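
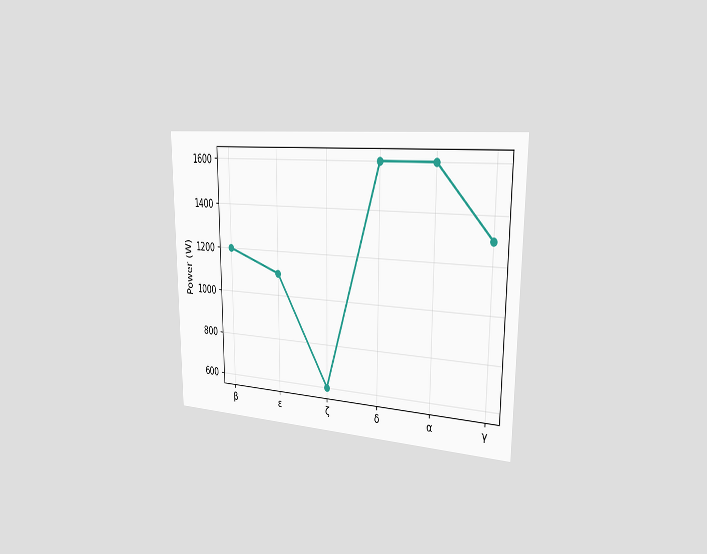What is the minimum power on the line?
The chart is viewed slightly from the right. The lowest point is at ζ, and reading across to the y-axis gives 600W.

600W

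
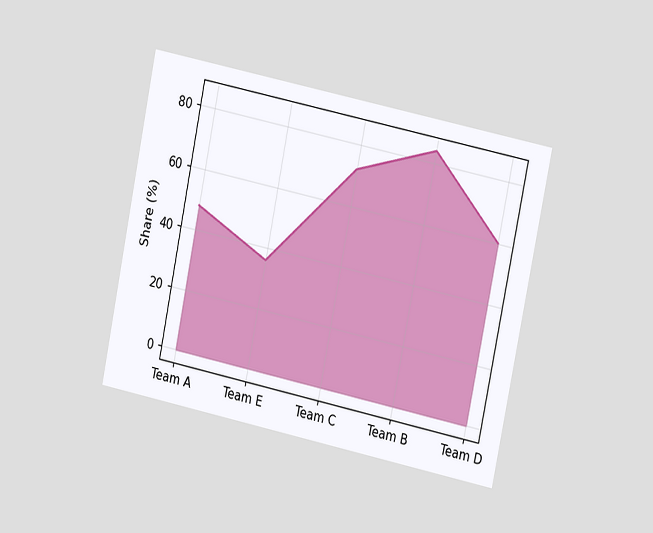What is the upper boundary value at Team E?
The chart is tilted about 12° clockwise and viewed at a slight angle. At Team E the upper boundary is at 36%.

36%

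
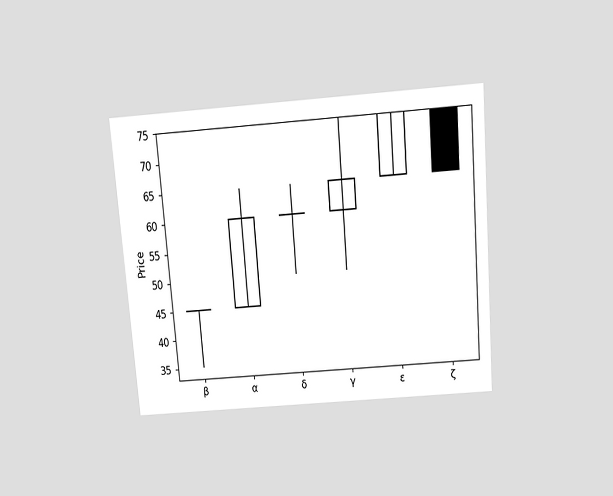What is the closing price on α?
60

The chart is tilted about 5° counter-clockwise and viewed slightly from above. The α candle closes at 60.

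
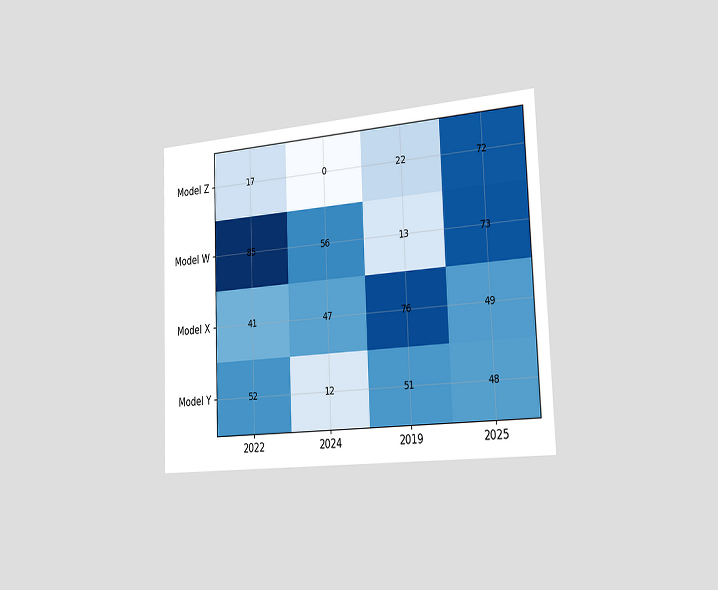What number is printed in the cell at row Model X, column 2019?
The chart is tilted about 2° counter-clockwise and viewed slightly from the right. The (Model X, 2019) cell reads 76.

76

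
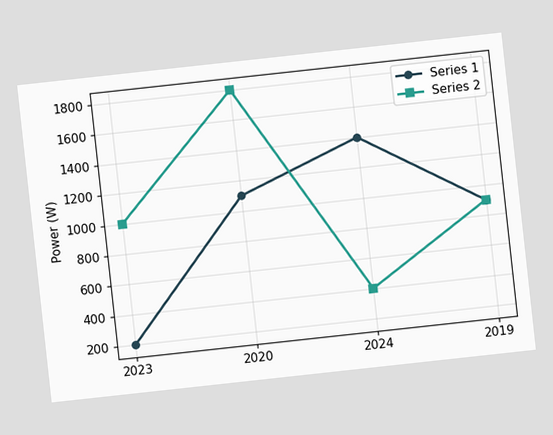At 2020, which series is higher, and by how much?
The chart is tilted about 6° counter-clockwise. At 2020, Series 2 sits above the other line by 700W.

Series 2, by 700W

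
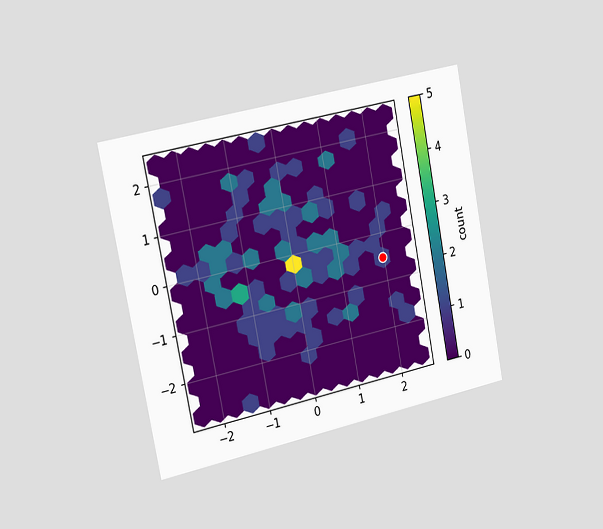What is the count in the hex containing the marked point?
1

The chart is tilted about 11° counter-clockwise and viewed slightly from the left. The marked hex reads 1 on the colorbar.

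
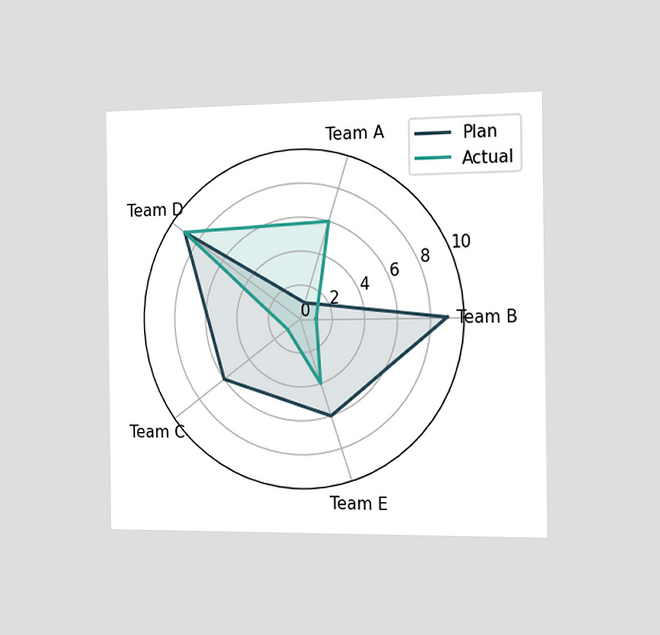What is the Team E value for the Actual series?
The chart is viewed slightly from the right. On the Team E axis, Actual reaches 4.

4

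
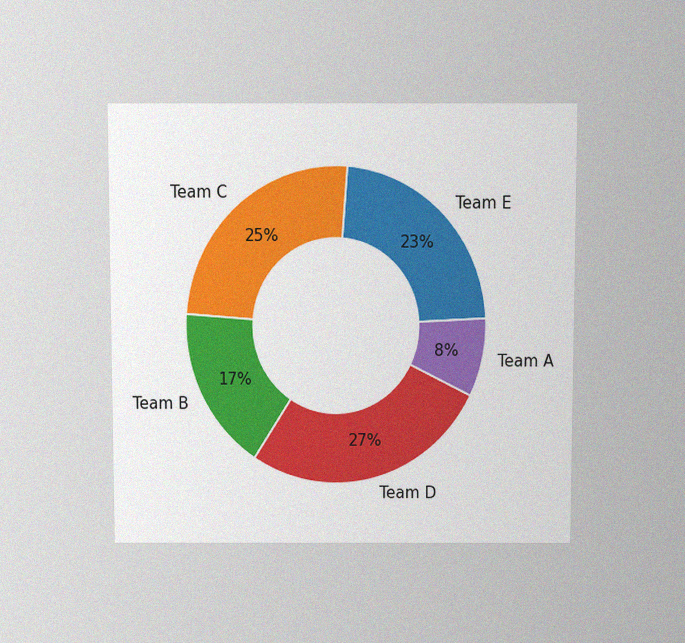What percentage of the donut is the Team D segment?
The chart is viewed slightly from above, with some photo noise. The Team D segment takes up 27% of the ring.

27%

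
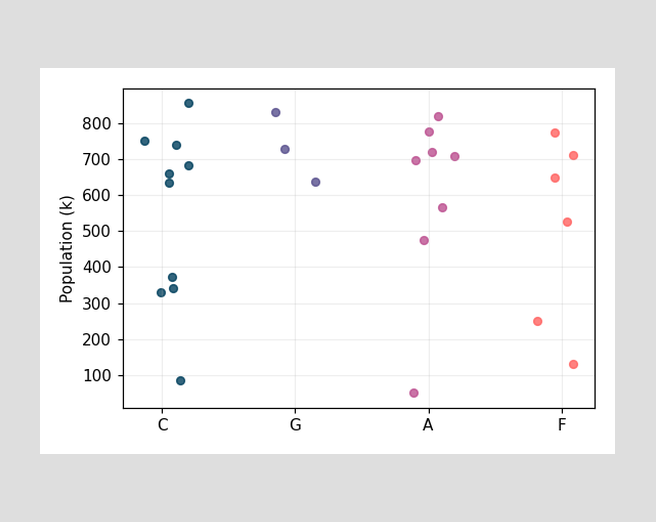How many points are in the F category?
Counting the markers in the F column gives 6.

6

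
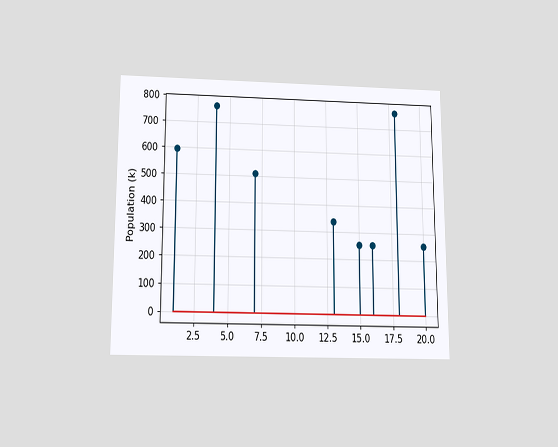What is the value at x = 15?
The chart is viewed slightly from below. The stem at x=15 reaches 255k.

255k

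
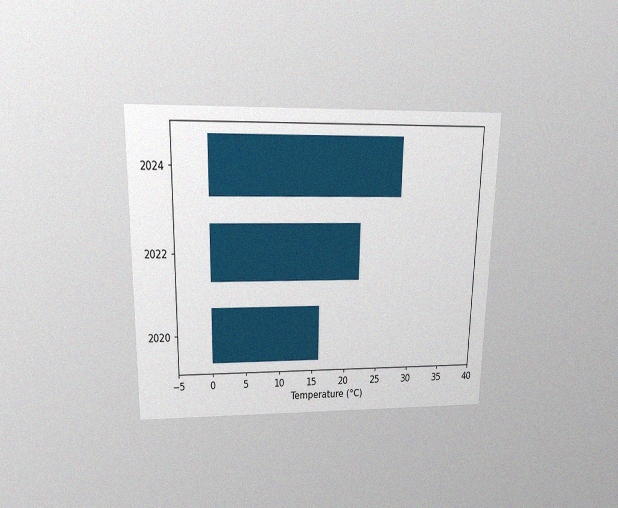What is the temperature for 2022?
The chart is viewed slightly from above, with some photo noise. Reading along the chart's x-axis, the 2022 bar reaches 22°C.

22°C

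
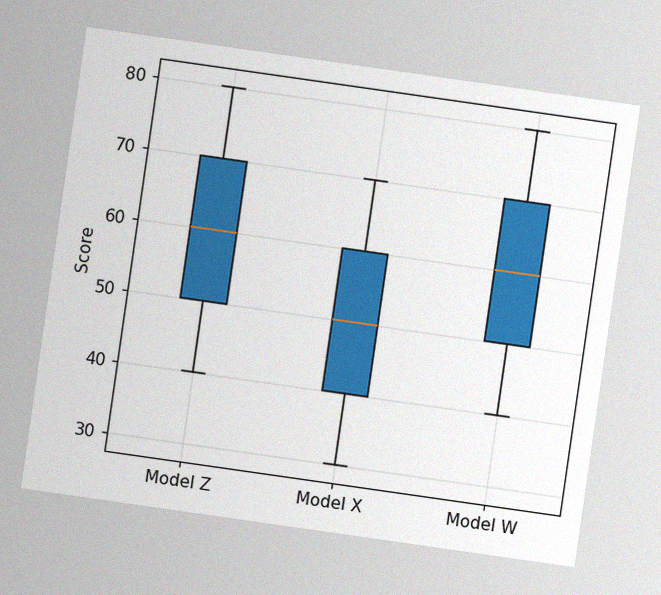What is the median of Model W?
60

The chart is tilted about 8° clockwise, with some photo noise. The median line in the Model W box sits at 60.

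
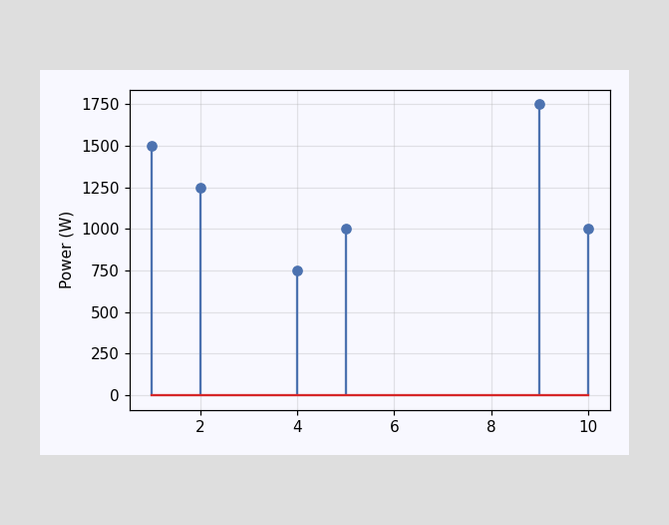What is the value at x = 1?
1500W

The stem at x=1 reaches 1500W.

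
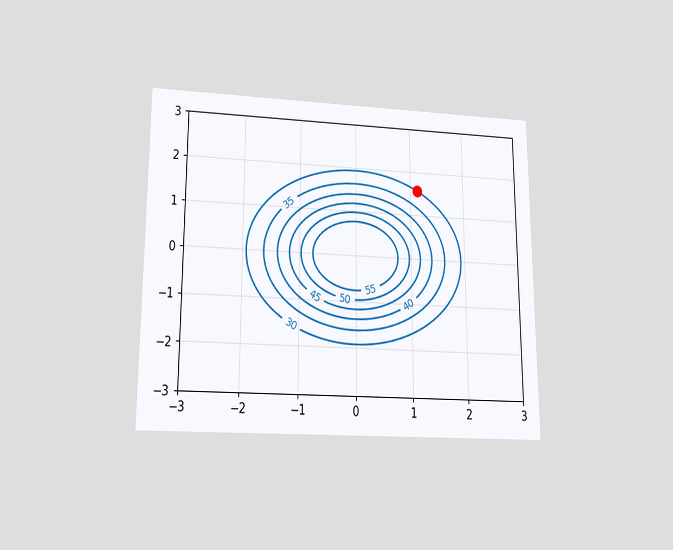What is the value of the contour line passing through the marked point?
The chart is viewed slightly from below. The marked point sits on the contour labelled 30.

30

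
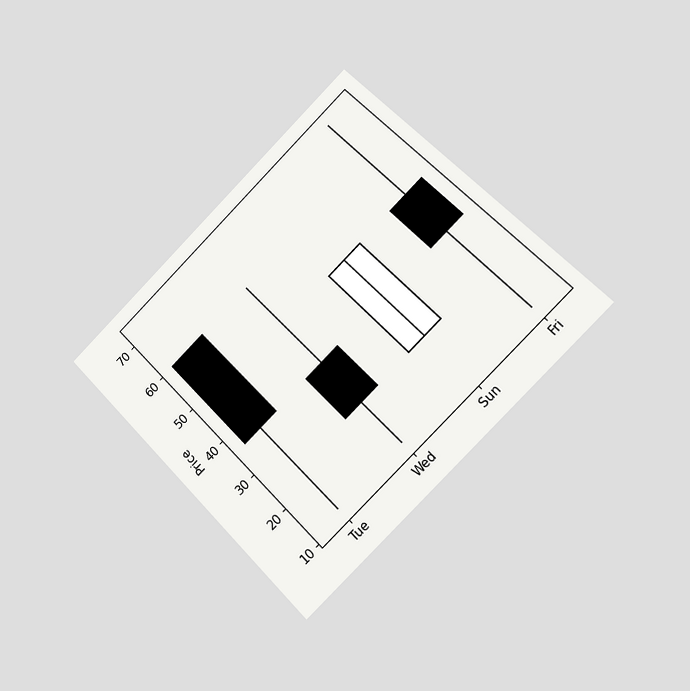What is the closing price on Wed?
The chart is tilted about 45° counter-clockwise and viewed slightly from the right. The Wed candle closes at 24.

24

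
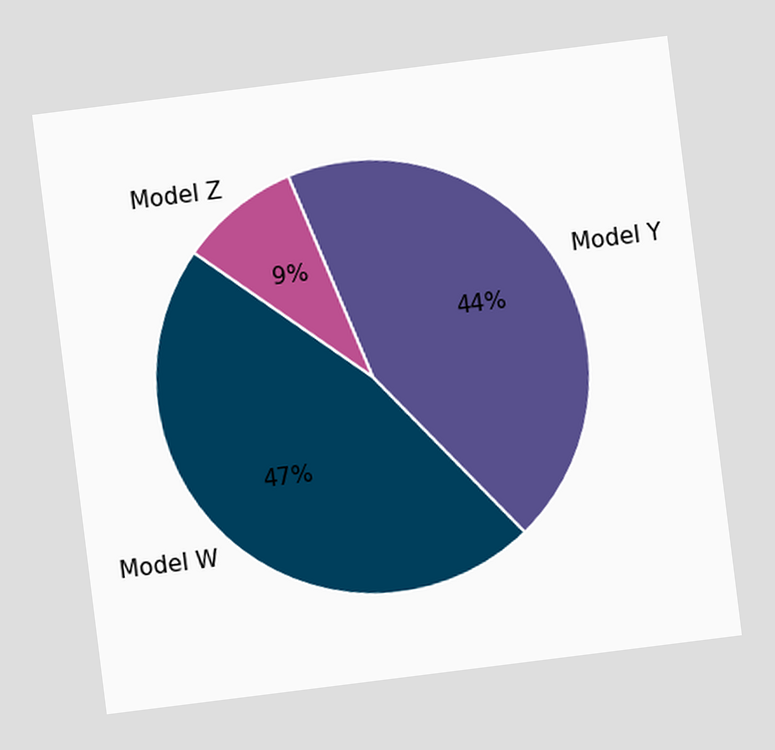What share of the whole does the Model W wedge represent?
47%

The chart is tilted about 7° counter-clockwise. The Model W slice takes up 47% of the pie.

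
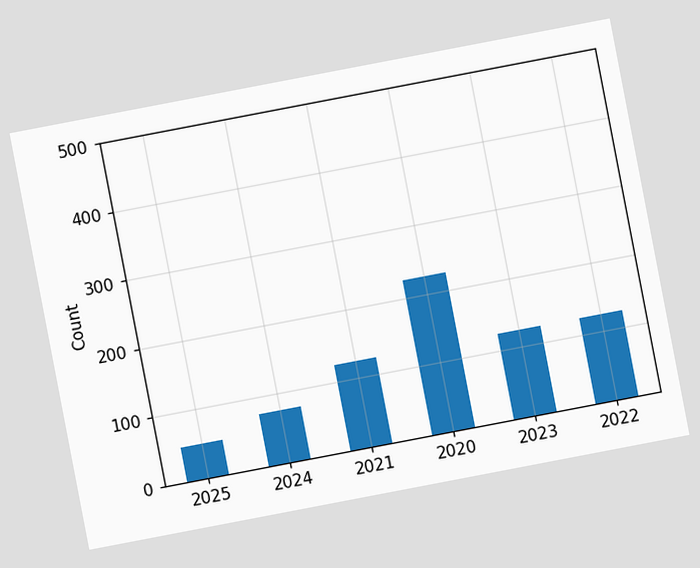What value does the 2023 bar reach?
125

The chart is tilted about 11° counter-clockwise. Reading along the chart's y-axis, the 2023 bar reaches 125.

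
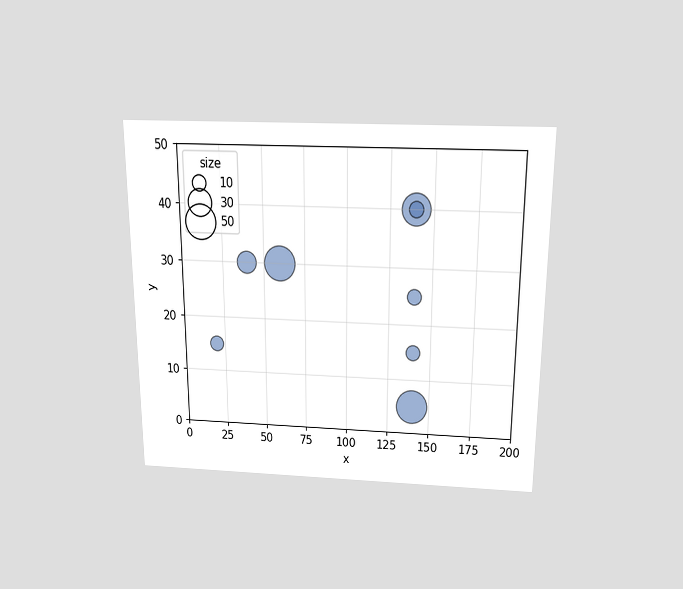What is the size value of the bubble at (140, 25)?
10

The chart is viewed slightly from above. Matching the bubble at (140, 25) against the size legend gives 10.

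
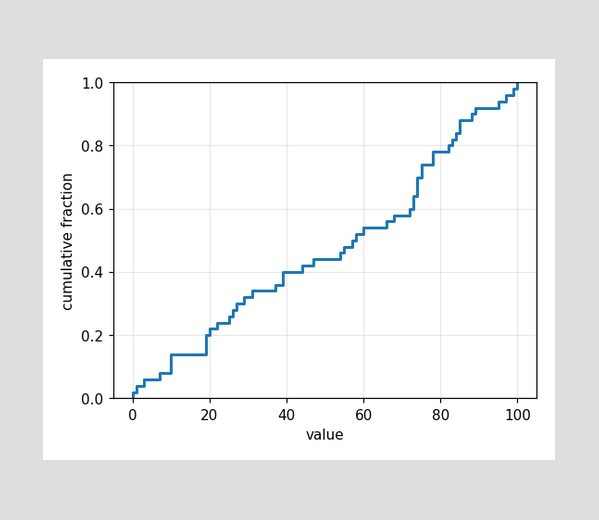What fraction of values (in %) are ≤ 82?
80%

At x=82 the ECDF step is at 80%.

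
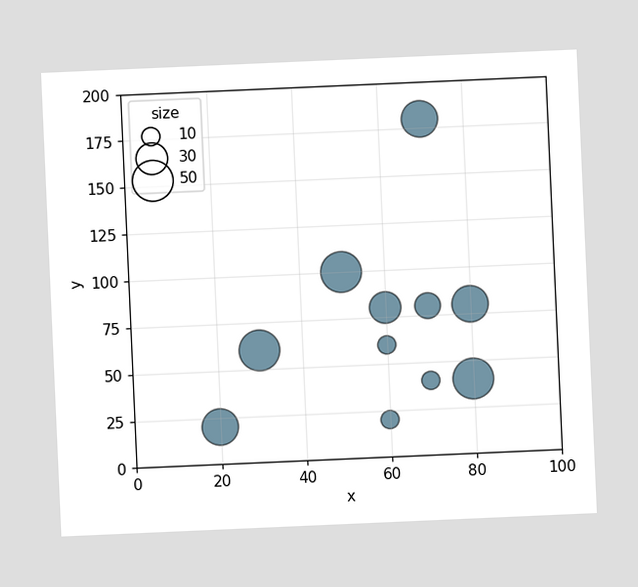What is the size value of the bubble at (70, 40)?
The chart is tilted about 3° counter-clockwise. Matching the bubble at (70, 40) against the size legend gives 10.

10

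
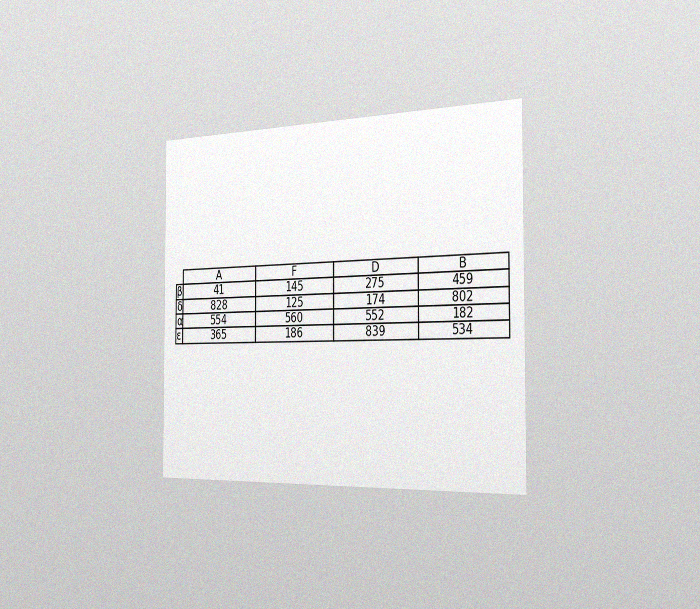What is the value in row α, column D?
552

The chart is viewed slightly from the right, with some photo noise. The (α, D) cell reads 552.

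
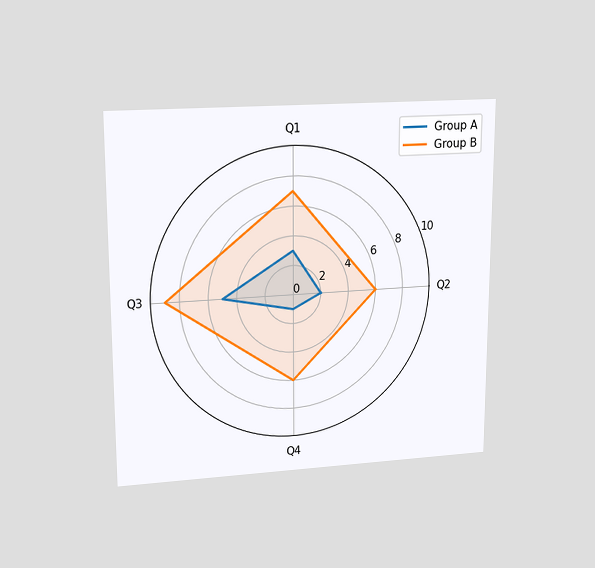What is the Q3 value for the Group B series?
9

The chart is viewed at a slight angle. On the Q3 axis, Group B reaches 9.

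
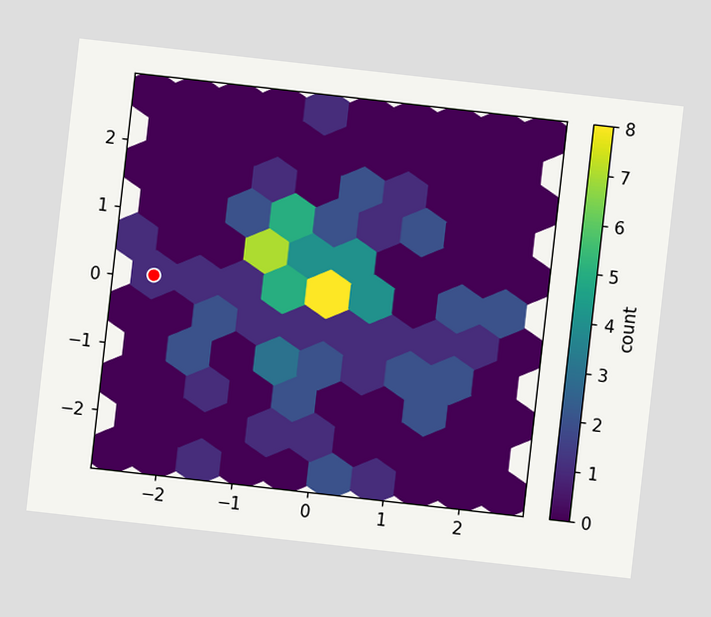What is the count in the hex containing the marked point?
The chart is tilted about 6° clockwise. The marked hex reads 1 on the colorbar.

1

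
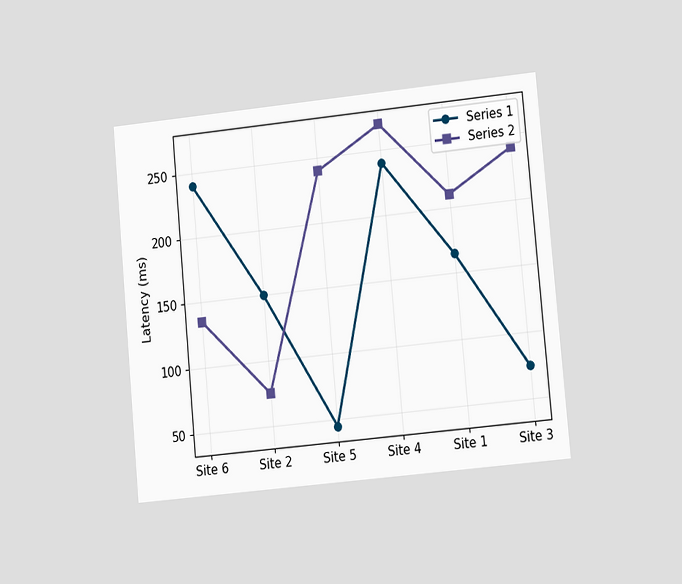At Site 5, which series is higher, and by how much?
The chart is tilted about 5° counter-clockwise and viewed at a slight angle. At Site 5, Series 2 sits above the other line by 195ms.

Series 2, by 195ms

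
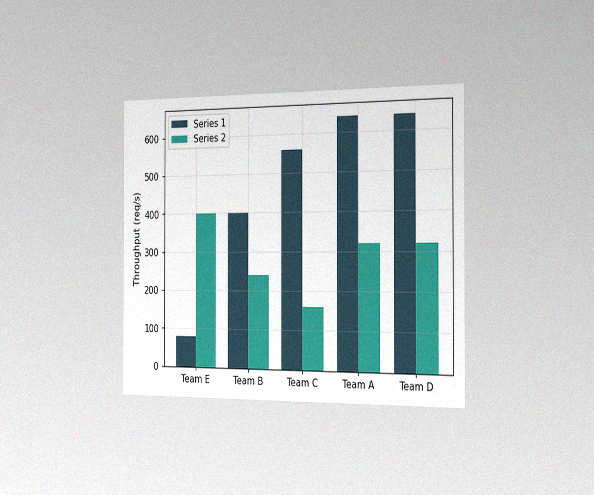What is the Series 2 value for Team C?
The chart is viewed slightly from the right, with some photo noise. The Series 2 bar at Team C reaches 160req/s on the y-axis.

160req/s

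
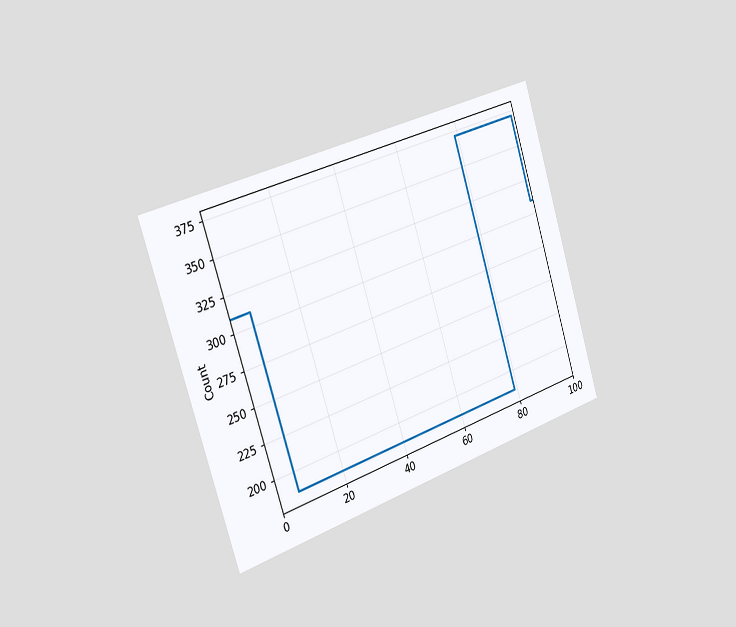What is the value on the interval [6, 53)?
186

The chart is tilted about 18° counter-clockwise and viewed slightly from the left. On [6, 53) the step sits at 186.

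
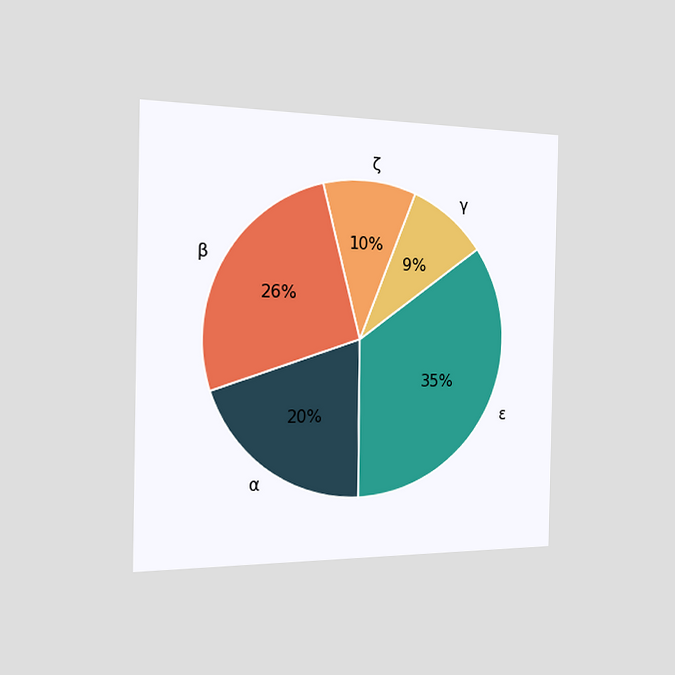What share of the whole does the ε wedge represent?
The chart is viewed slightly from the left. The ε slice takes up 35% of the pie.

35%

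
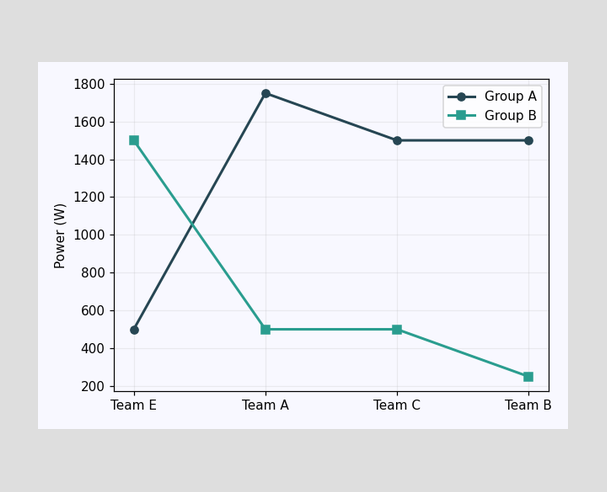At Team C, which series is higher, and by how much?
At Team C, Group A sits above the other line by 1000W.

Group A, by 1000W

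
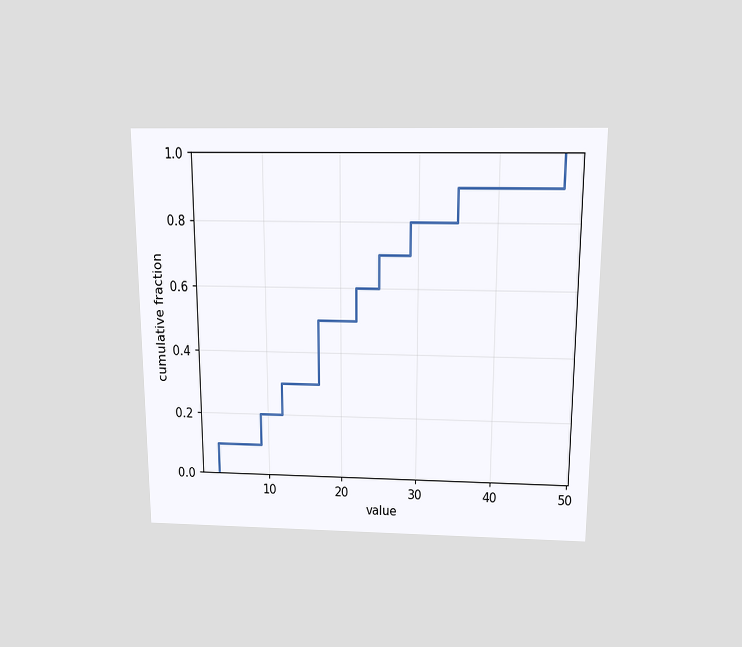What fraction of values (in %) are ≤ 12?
30%

The chart is viewed slightly from above. At x=12 the ECDF step is at 30%.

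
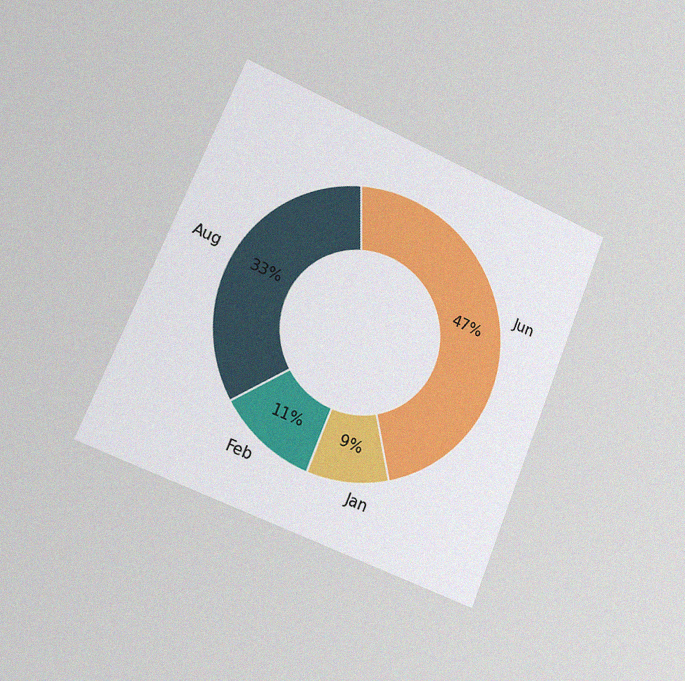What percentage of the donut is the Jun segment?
The chart is tilted about 22° clockwise and viewed slightly from the left, with some photo noise. The Jun segment takes up 47% of the ring.

47%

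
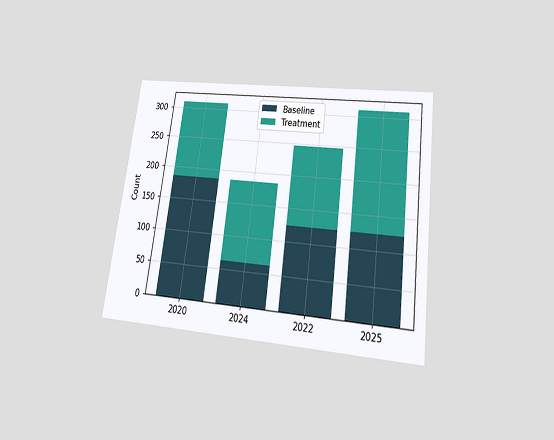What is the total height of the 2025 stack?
310

The chart is tilted about 7° clockwise and viewed slightly from below. The 2025 stack's top reaches 310 on the y-axis.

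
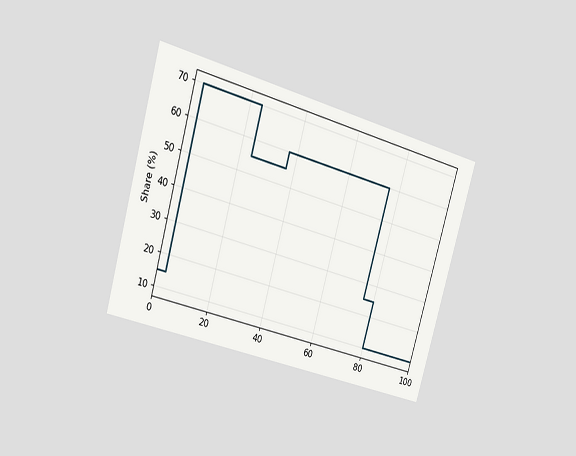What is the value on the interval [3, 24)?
70%

The chart is tilted about 16° clockwise and viewed at a slight angle. On [3, 24) the step sits at 70%.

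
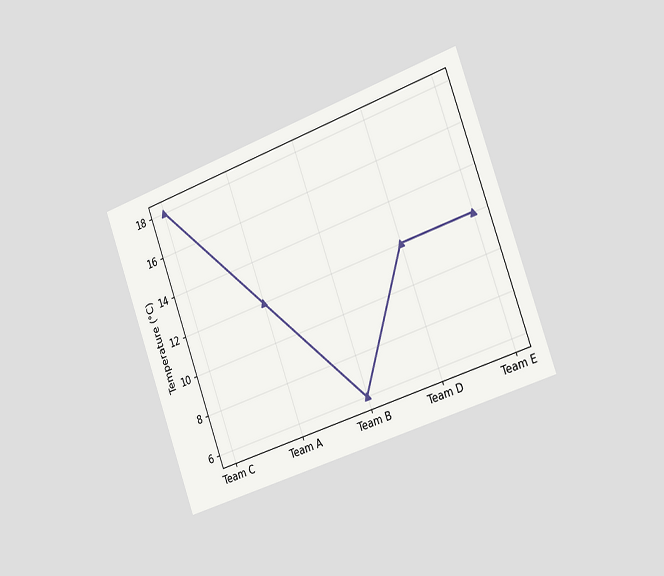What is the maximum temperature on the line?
18°C

The chart is tilted about 20° counter-clockwise and viewed slightly from the right. The highest point is at Team C, and reading across to the y-axis gives 18°C.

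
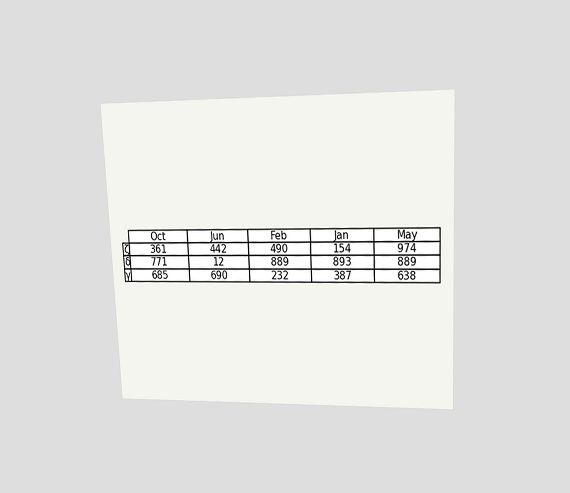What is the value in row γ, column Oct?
The chart is tilted about 2° counter-clockwise and viewed at a slight angle. The (γ, Oct) cell reads 685.

685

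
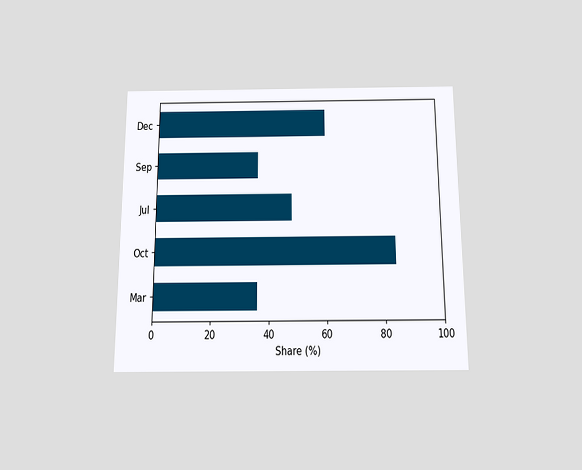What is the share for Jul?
The chart is viewed slightly from below. Reading along the chart's x-axis, the Jul bar reaches 48%.

48%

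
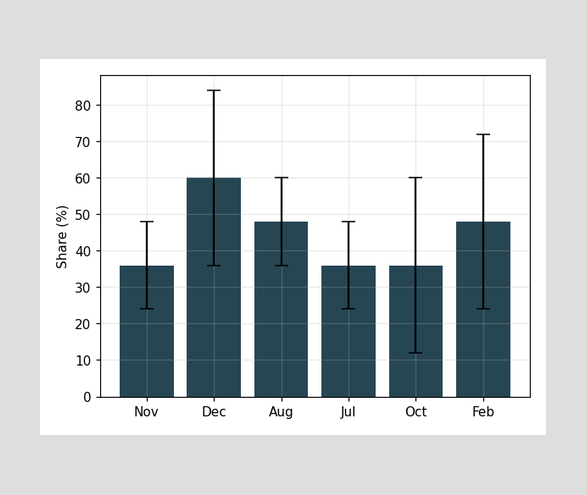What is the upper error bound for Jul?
48%

The Jul bar's upper whisker reaches 48%.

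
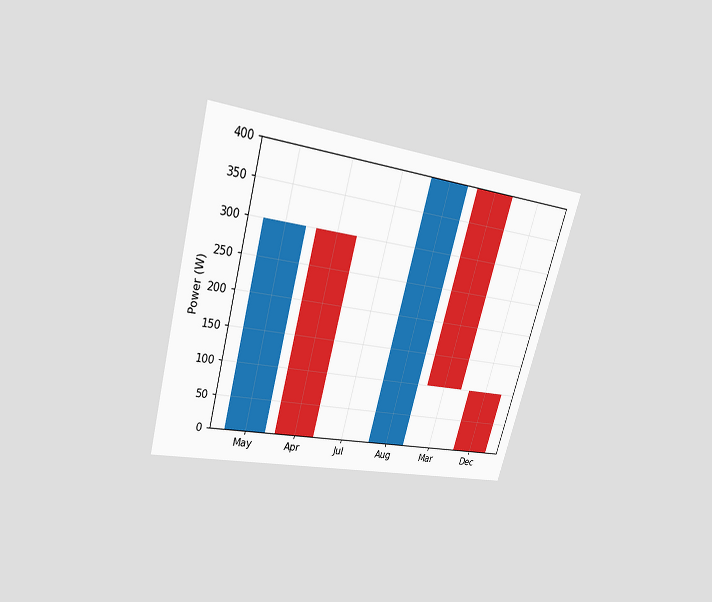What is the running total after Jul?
The chart is tilted about 16° clockwise and viewed slightly from above. After Jul the running total reaches 0W.

0W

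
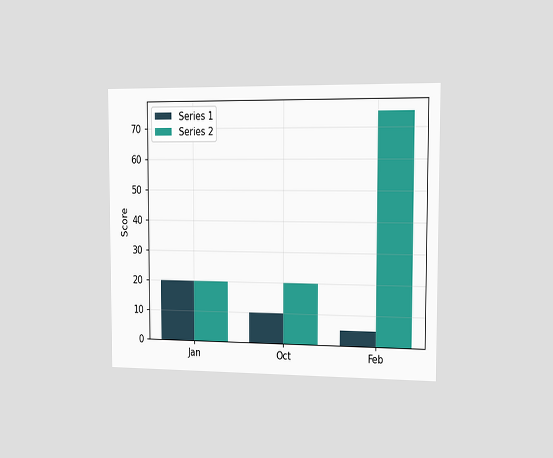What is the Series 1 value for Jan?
The chart is viewed slightly from the right. The Series 1 bar at Jan reaches 20 on the y-axis.

20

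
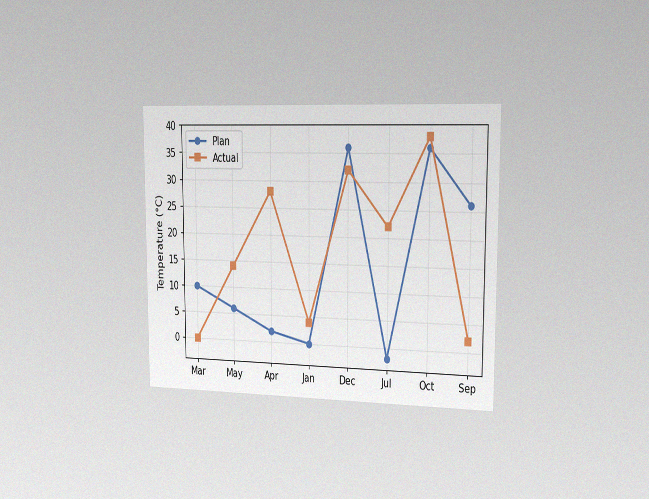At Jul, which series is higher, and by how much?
The chart is viewed slightly from the right, with some photo noise. At Jul, Actual sits above the other line by 24°C.

Actual, by 24°C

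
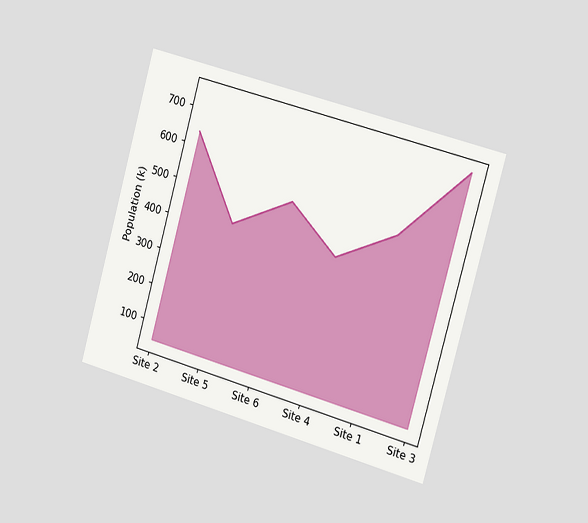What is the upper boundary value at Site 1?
The chart is tilted about 15° clockwise and viewed slightly from the right. At Site 1 the upper boundary is at 530k.

530k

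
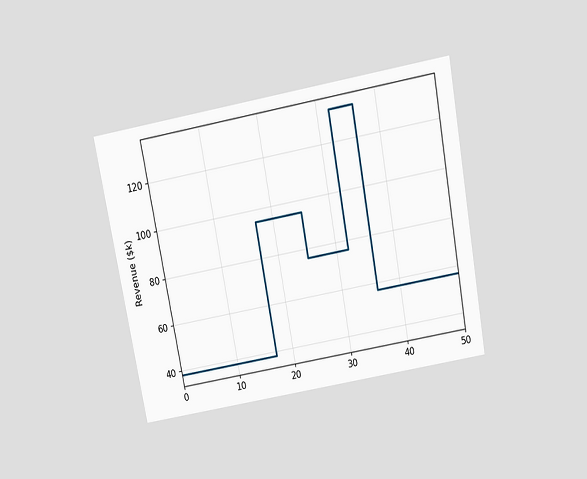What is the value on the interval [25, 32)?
$76k

The chart is tilted about 11° counter-clockwise and viewed slightly from above. On [25, 32) the step sits at $76k.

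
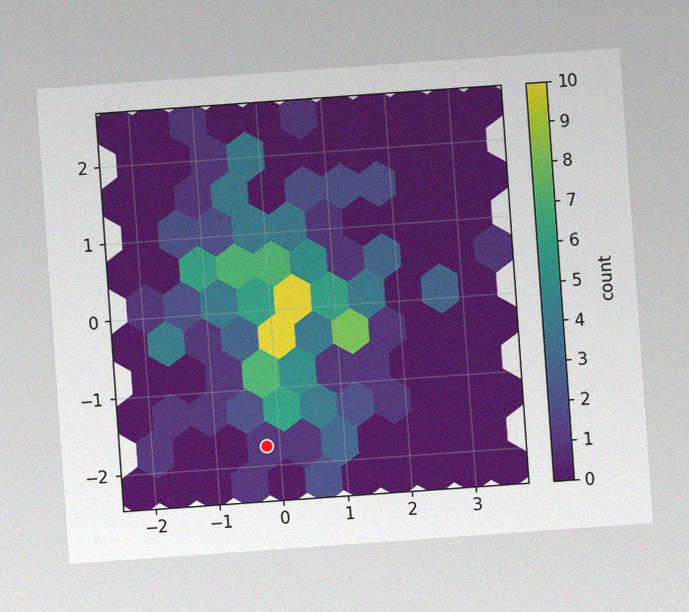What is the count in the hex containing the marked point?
1

The chart is tilted about 4° counter-clockwise, with some photo noise. The marked hex reads 1 on the colorbar.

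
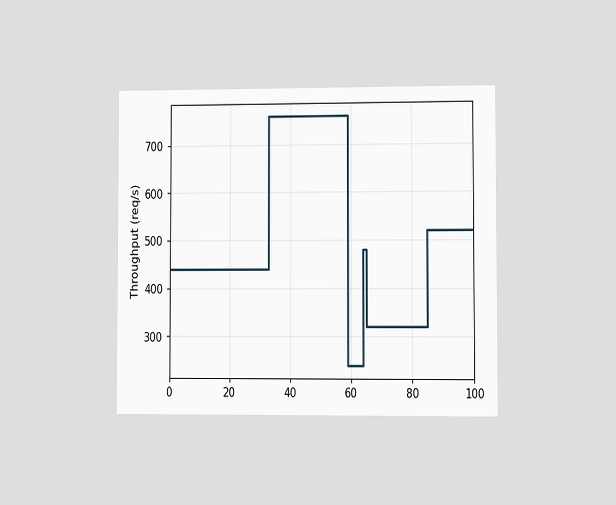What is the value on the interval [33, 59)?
760req/s

The chart is viewed at a slight angle. On [33, 59) the step sits at 760req/s.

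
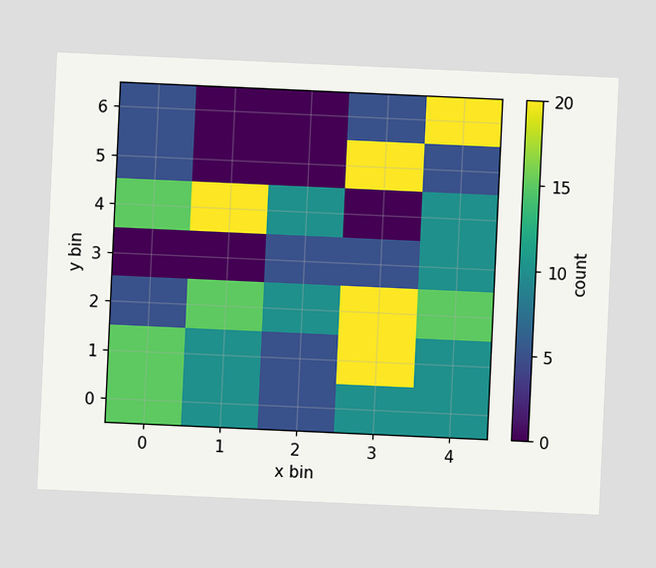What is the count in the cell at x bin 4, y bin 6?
20

The chart is tilted about 3° clockwise. Matching the cell (4, 6) against the colorbar gives 20.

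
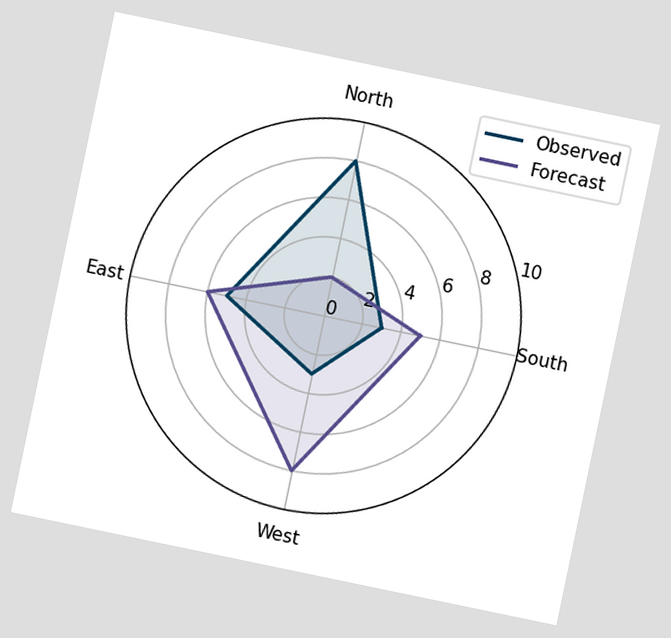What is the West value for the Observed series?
The chart is tilted about 12° clockwise. On the West axis, Observed reaches 3.

3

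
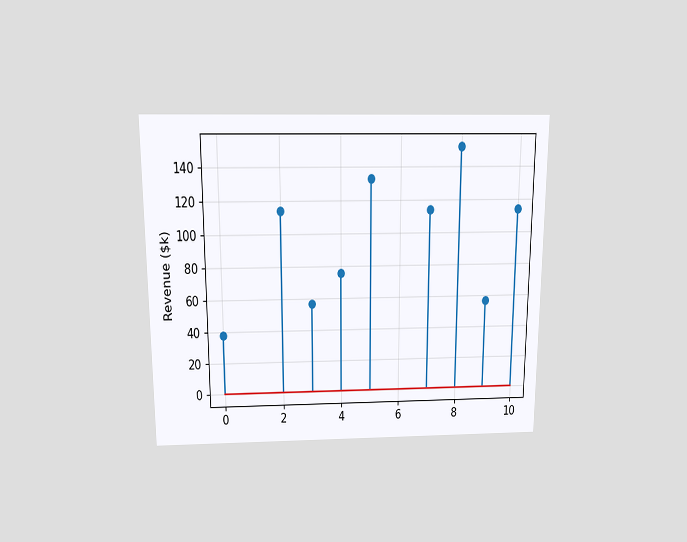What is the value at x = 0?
The chart is viewed slightly from above. The stem at x=0 reaches $38k.

$38k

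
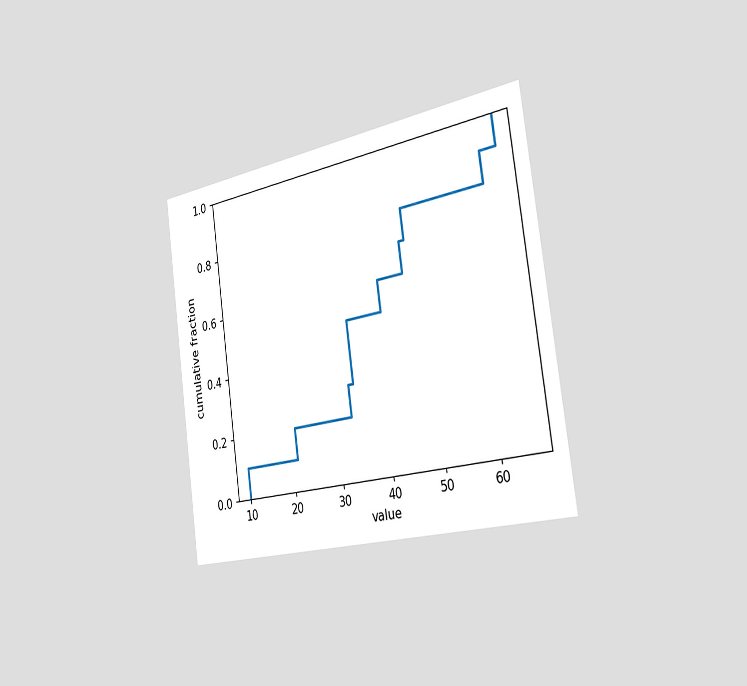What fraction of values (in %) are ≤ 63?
90%

The chart is tilted about 8° counter-clockwise and viewed slightly from the right. At x=63 the ECDF step is at 90%.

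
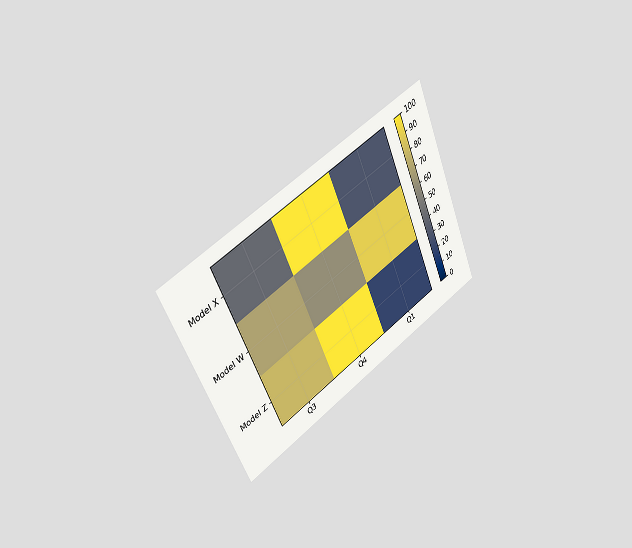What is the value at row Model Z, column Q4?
The chart is tilted about 24° counter-clockwise and viewed slightly from the left. Matching cell (Model Z, Q4) against the colorbar gives 100.

100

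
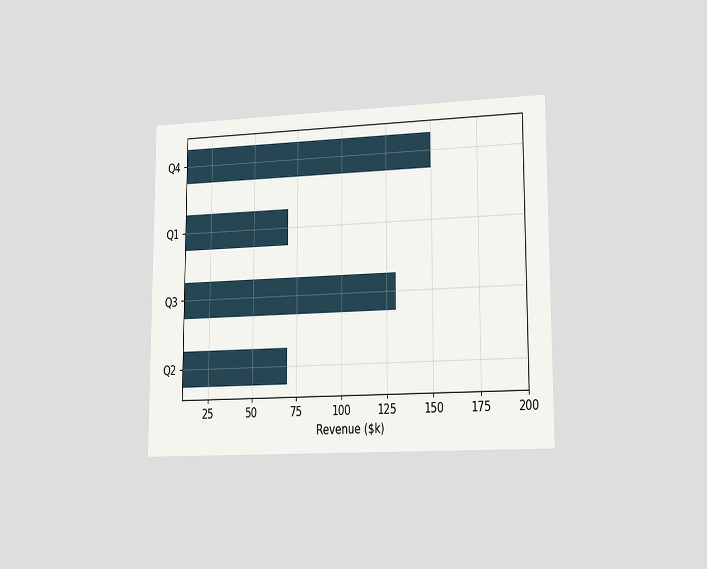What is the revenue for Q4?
$150k

The chart is viewed slightly from the right. Reading along the chart's x-axis, the Q4 bar reaches $150k.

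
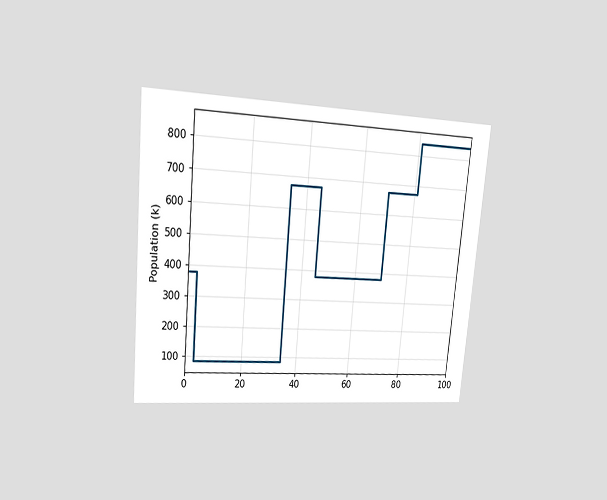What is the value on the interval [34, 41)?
672k

The chart is tilted about 5° clockwise and viewed at a slight angle. On [34, 41) the step sits at 672k.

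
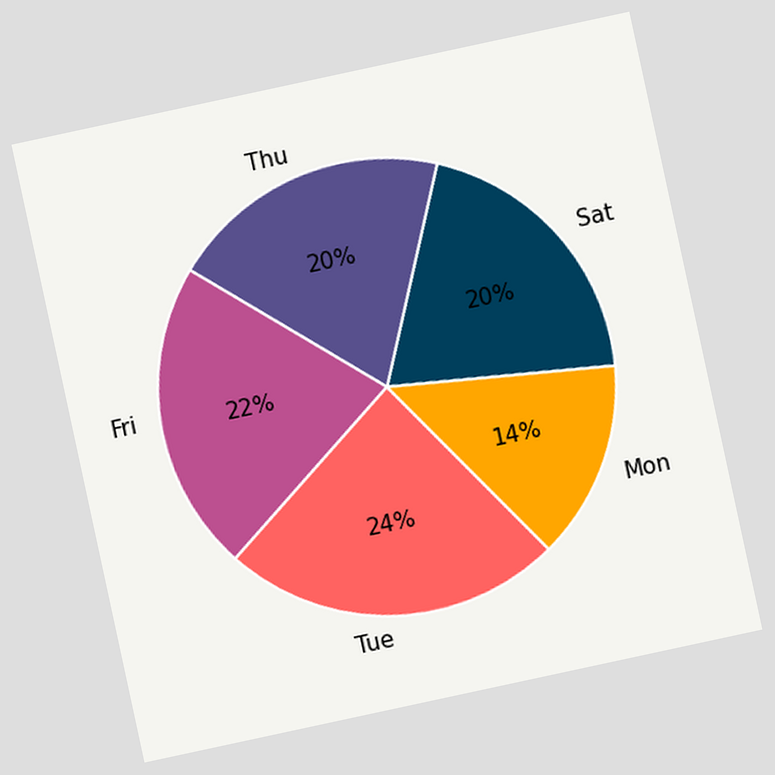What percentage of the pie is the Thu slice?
20%

The chart is tilted about 12° counter-clockwise. The Thu slice takes up 20% of the pie.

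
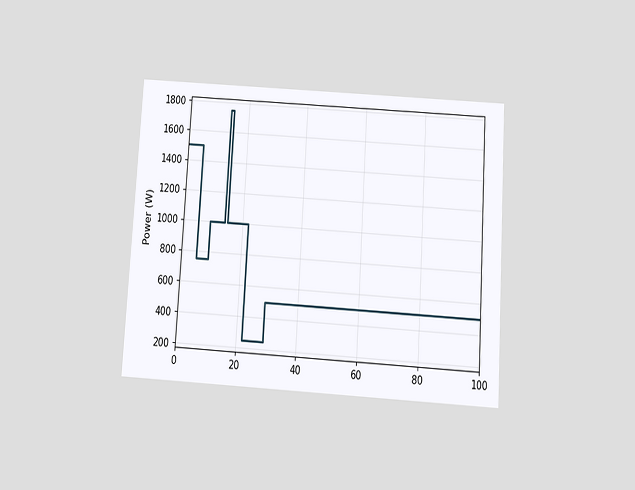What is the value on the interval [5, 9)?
The chart is tilted about 4° clockwise and viewed slightly from below. On [5, 9) the step sits at 750W.

750W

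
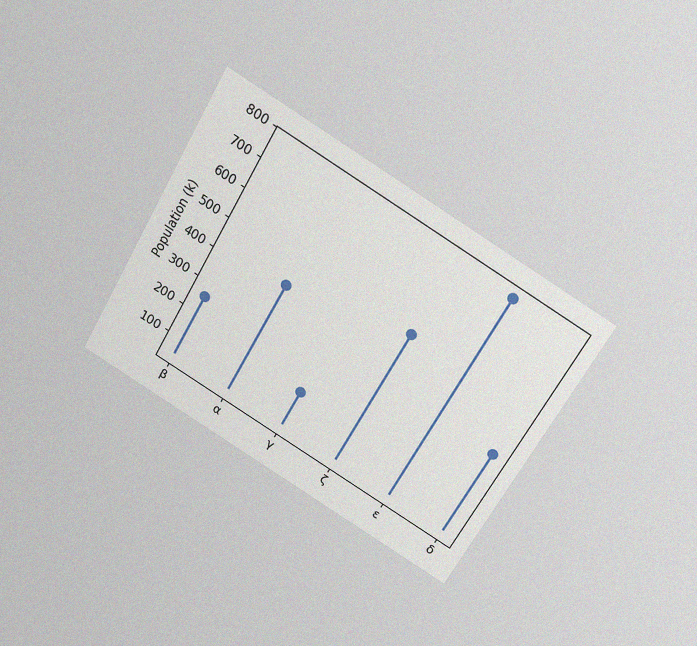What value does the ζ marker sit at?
510k

The chart is tilted about 30° clockwise and viewed slightly from above, with some photo noise. The ζ marker sits at 510k.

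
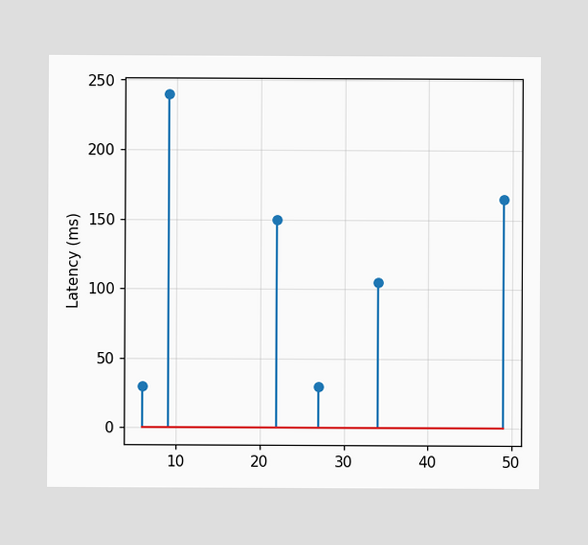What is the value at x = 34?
The stem at x=34 reaches 105ms.

105ms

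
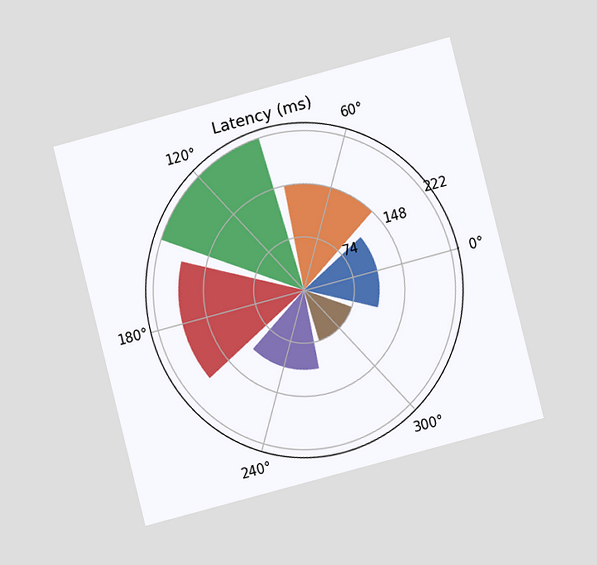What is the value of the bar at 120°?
The chart is tilted about 15° counter-clockwise and viewed at a slight angle. The bar at 120° reaches 222ms on the radial axis.

222ms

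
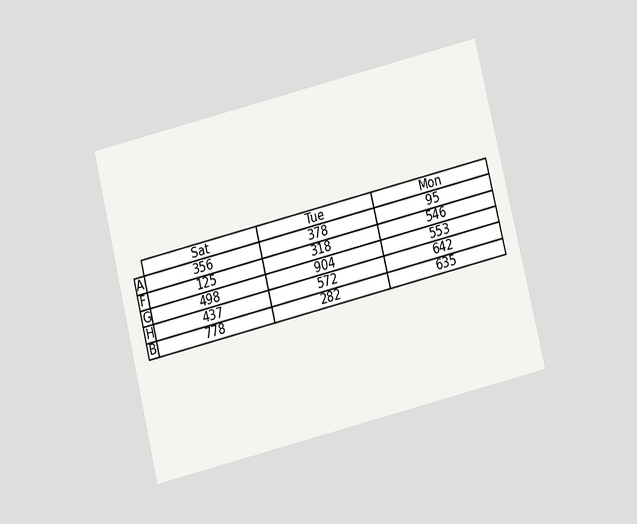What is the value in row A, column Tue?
The chart is tilted about 14° counter-clockwise and viewed slightly from below. The (A, Tue) cell reads 378.

378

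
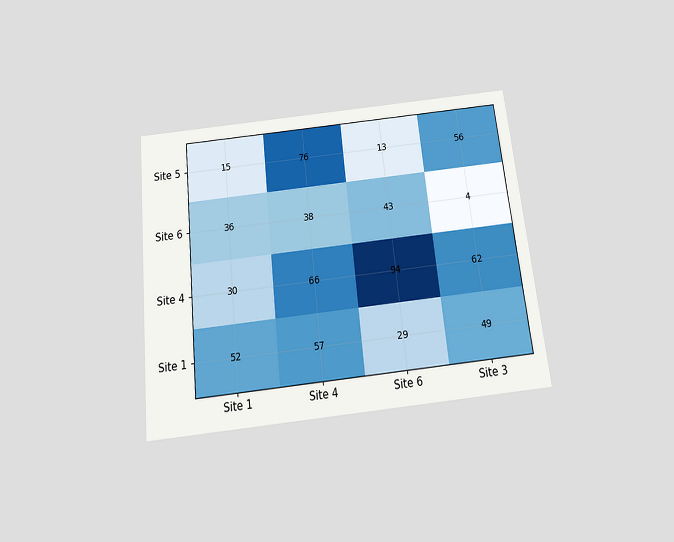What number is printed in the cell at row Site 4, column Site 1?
30

The chart is tilted about 6° counter-clockwise and viewed slightly from below. The (Site 4, Site 1) cell reads 30.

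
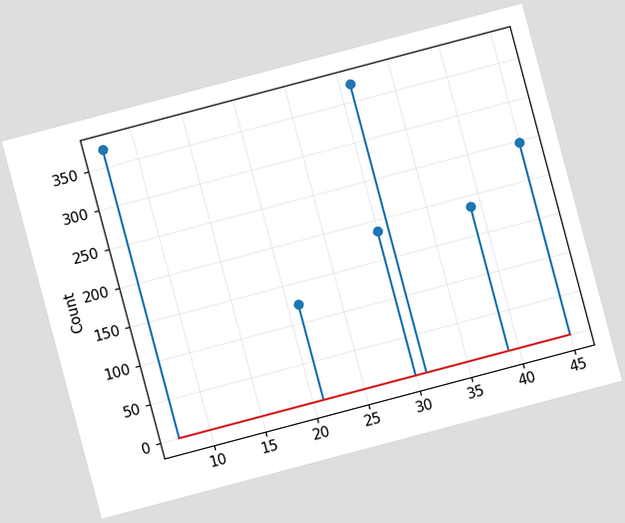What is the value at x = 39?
The chart is tilted about 15° counter-clockwise. The stem at x=39 reaches 186.

186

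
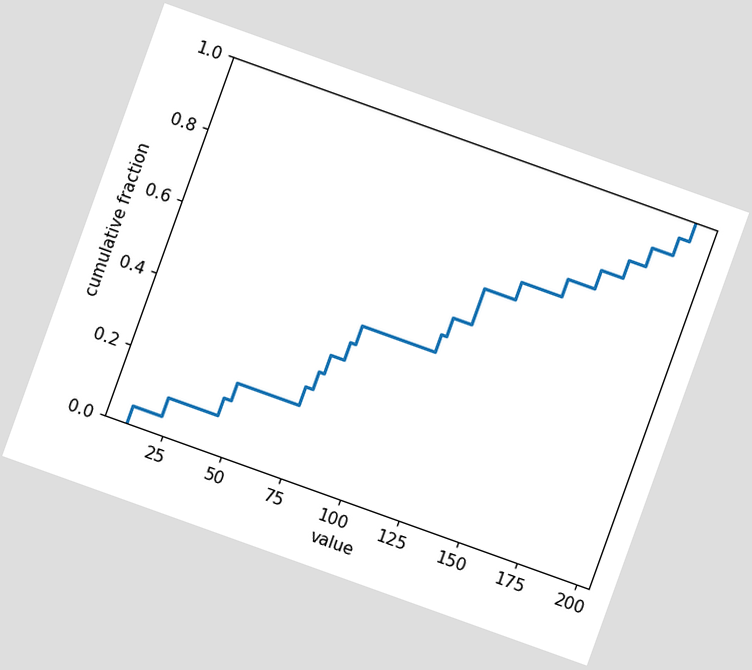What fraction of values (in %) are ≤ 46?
20%

The chart is tilted about 20° clockwise. At x=46 the ECDF step is at 20%.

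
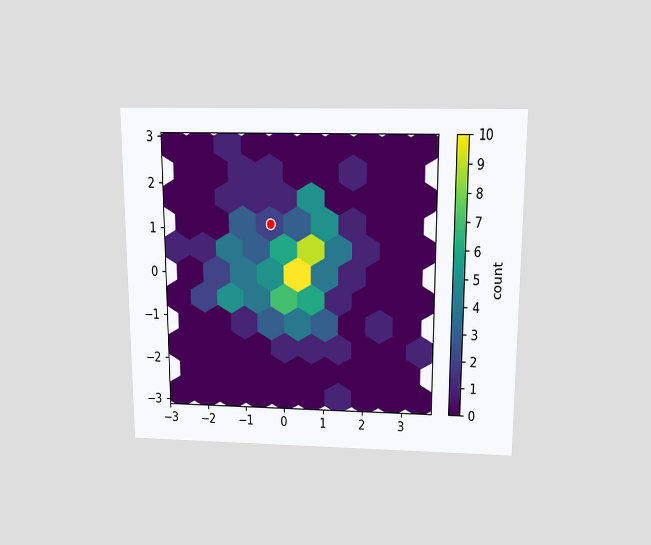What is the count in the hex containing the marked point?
2

The chart is viewed slightly from above. The marked hex reads 2 on the colorbar.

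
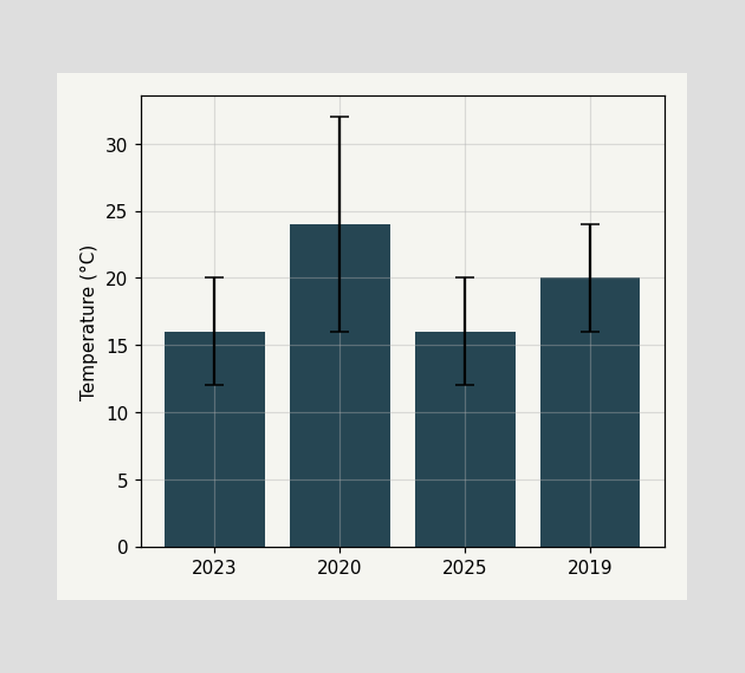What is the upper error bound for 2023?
20°C

The 2023 bar's upper whisker reaches 20°C.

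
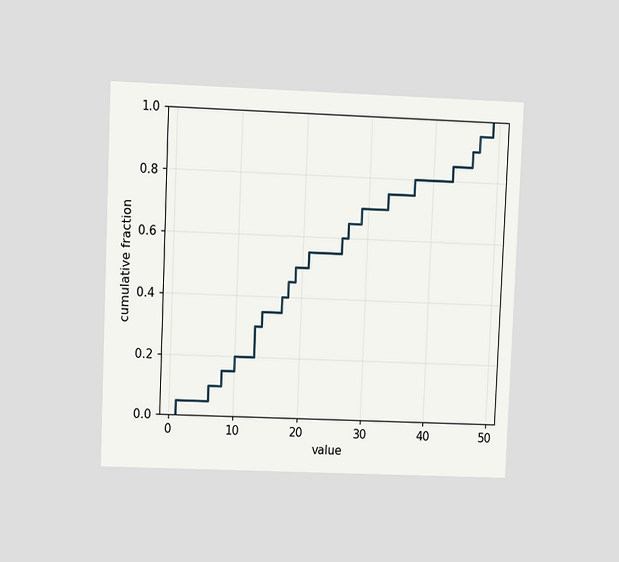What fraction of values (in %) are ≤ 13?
The chart is tilted about 2° clockwise and viewed at a slight angle. At x=13 the ECDF step is at 30%.

30%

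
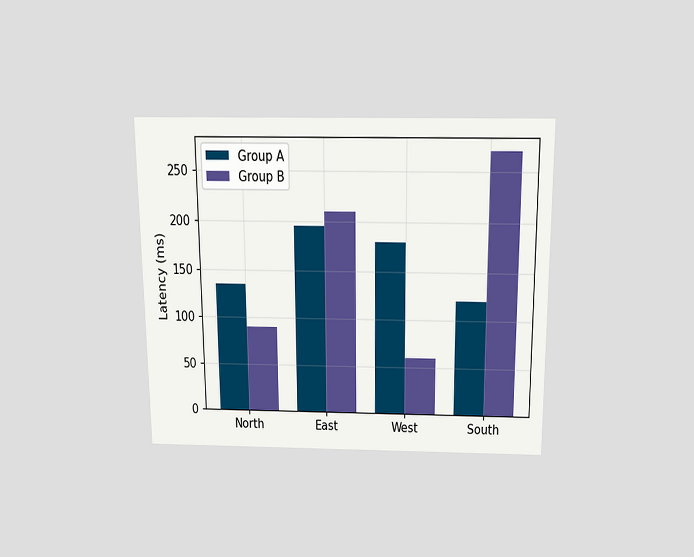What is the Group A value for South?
120ms

The chart is viewed slightly from above. The Group A bar at South reaches 120ms on the y-axis.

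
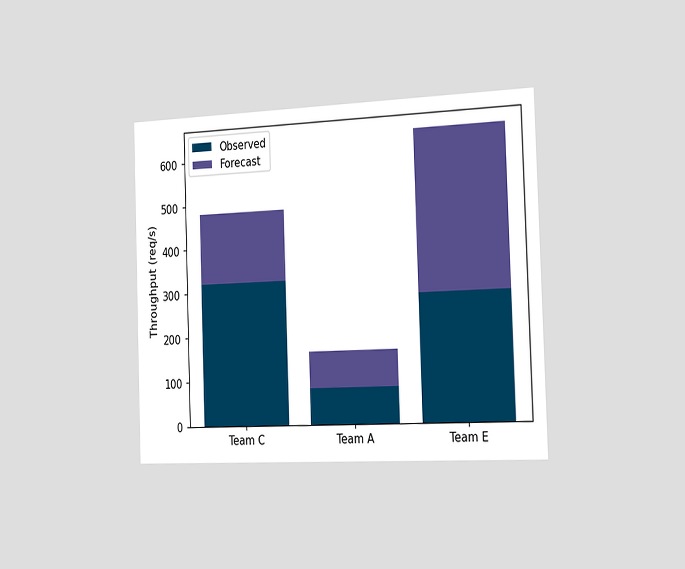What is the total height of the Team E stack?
640req/s

The chart is viewed slightly from the right. The Team E stack's top reaches 640req/s on the y-axis.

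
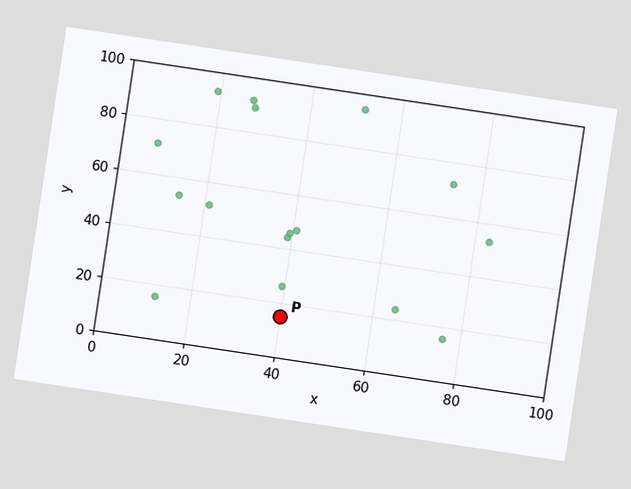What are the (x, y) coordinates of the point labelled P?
The chart is tilted about 9° clockwise. Following the gridlines from P to each axis, P sits at (40, 15).

(40, 15)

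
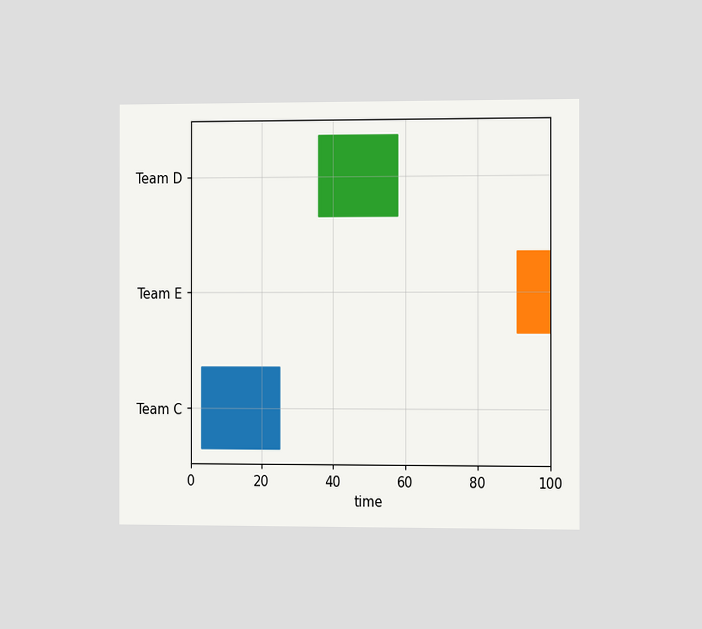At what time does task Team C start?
The chart is viewed slightly from the right. The Team C bar begins at t=3.

3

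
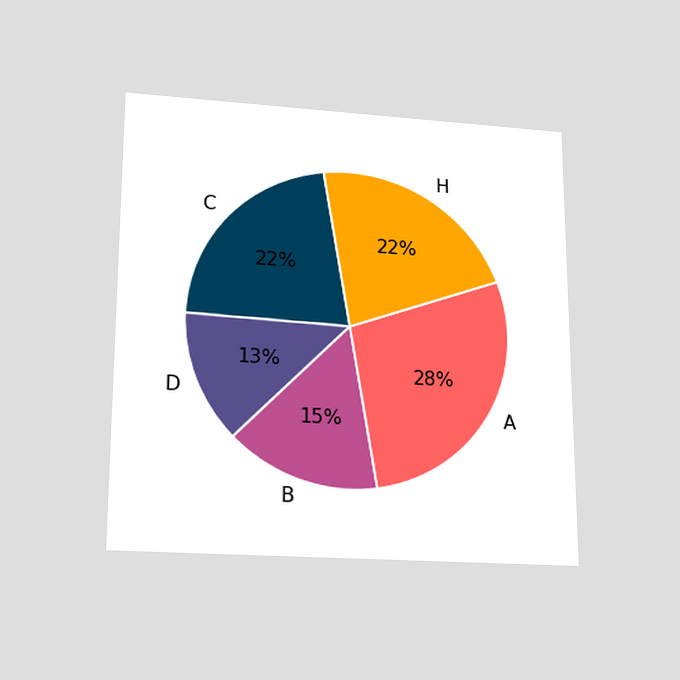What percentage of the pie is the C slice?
The chart is viewed slightly from below. The C slice takes up 22% of the pie.

22%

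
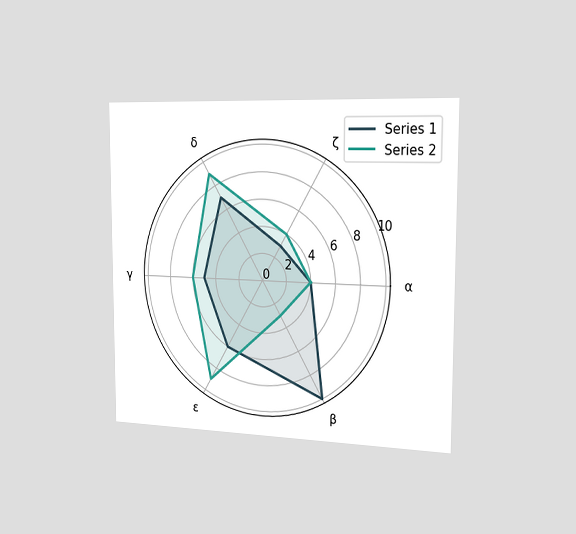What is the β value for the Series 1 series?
The chart is viewed slightly from the right. On the β axis, Series 1 reaches 10.

10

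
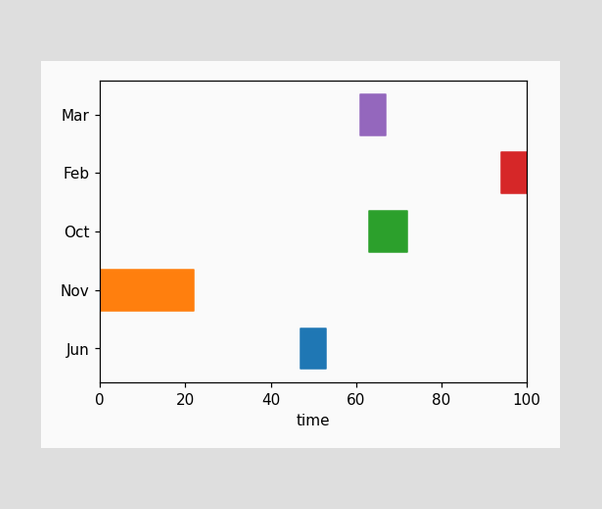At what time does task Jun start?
The Jun bar begins at t=47.

47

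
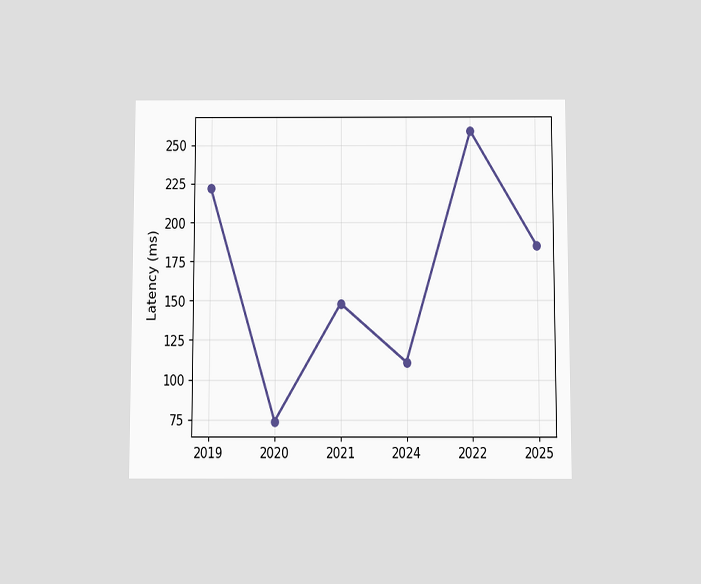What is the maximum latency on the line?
The chart is viewed slightly from below. The highest point is at 2022, and reading across to the y-axis gives 259ms.

259ms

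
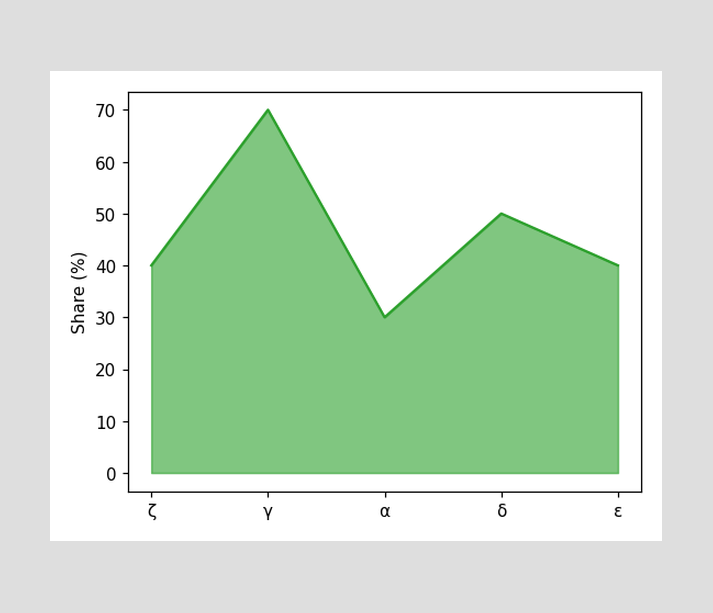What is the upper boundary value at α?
30%

At α the upper boundary is at 30%.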